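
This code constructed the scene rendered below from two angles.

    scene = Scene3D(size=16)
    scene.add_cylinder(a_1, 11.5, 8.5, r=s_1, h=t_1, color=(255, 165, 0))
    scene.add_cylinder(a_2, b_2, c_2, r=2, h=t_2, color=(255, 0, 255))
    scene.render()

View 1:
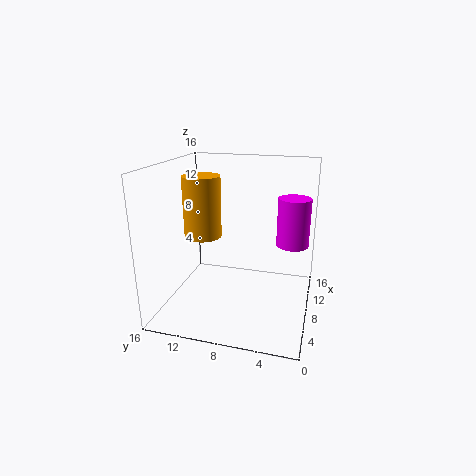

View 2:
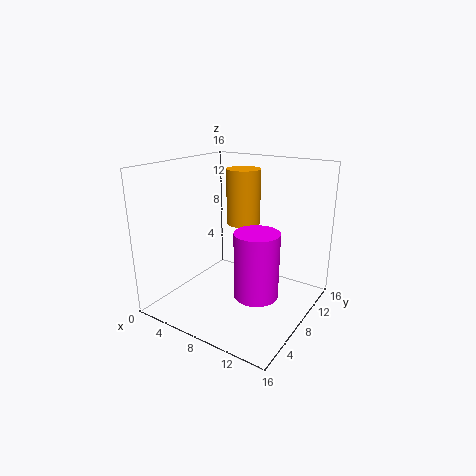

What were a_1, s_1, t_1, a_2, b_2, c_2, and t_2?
a_1 = 6.5
s_1 = 2
t_1 = 6.5
a_2 = 13.5
b_2 = 2.5
c_2 = 5.5
t_2 = 6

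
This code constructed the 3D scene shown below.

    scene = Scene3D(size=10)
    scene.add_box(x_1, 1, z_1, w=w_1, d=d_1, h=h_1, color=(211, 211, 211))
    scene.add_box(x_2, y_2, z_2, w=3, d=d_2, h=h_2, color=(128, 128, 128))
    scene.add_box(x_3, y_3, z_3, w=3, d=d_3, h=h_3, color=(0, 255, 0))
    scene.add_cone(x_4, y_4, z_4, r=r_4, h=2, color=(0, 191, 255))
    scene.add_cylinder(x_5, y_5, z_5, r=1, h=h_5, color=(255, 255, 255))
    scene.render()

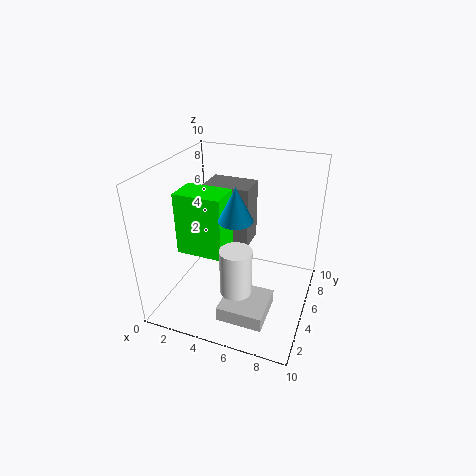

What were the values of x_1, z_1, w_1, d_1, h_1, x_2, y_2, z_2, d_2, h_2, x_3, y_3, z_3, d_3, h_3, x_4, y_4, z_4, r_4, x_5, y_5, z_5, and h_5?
x_1 = 5
z_1 = 1
w_1 = 3
d_1 = 3
h_1 = 1
x_2 = 3
y_2 = 4
z_2 = 5
d_2 = 2
h_2 = 4
x_3 = 2
y_3 = 2
z_3 = 5
d_3 = 2
h_3 = 4
x_4 = 6
y_4 = 2
z_4 = 8
r_4 = 1
x_5 = 6
y_5 = 2
z_5 = 3
h_5 = 3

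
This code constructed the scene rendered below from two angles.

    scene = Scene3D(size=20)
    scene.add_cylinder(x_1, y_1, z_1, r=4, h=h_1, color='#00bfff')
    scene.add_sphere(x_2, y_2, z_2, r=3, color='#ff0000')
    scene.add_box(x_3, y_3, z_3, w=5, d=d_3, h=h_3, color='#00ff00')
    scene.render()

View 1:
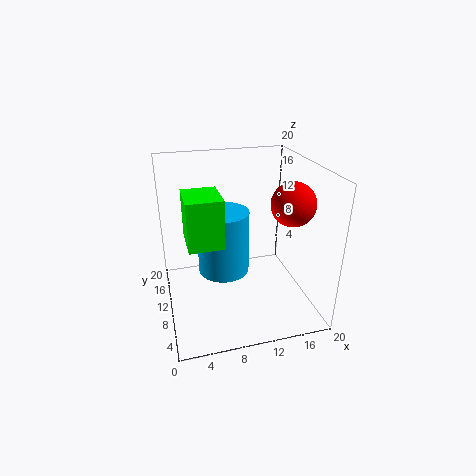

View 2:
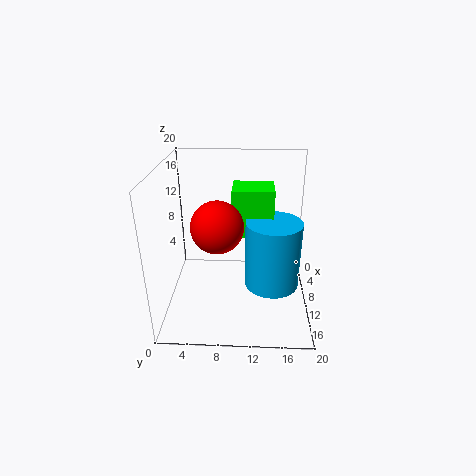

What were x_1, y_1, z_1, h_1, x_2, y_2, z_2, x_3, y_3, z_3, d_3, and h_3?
x_1 = 9; y_1 = 15; z_1 = 2; h_1 = 10; x_2 = 17; y_2 = 8; z_2 = 15; x_3 = 3; y_3 = 9; z_3 = 9; d_3 = 6; h_3 = 7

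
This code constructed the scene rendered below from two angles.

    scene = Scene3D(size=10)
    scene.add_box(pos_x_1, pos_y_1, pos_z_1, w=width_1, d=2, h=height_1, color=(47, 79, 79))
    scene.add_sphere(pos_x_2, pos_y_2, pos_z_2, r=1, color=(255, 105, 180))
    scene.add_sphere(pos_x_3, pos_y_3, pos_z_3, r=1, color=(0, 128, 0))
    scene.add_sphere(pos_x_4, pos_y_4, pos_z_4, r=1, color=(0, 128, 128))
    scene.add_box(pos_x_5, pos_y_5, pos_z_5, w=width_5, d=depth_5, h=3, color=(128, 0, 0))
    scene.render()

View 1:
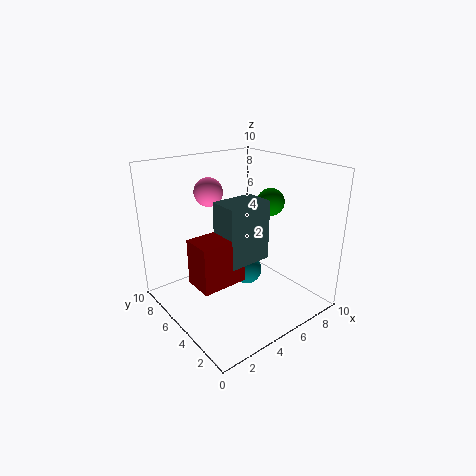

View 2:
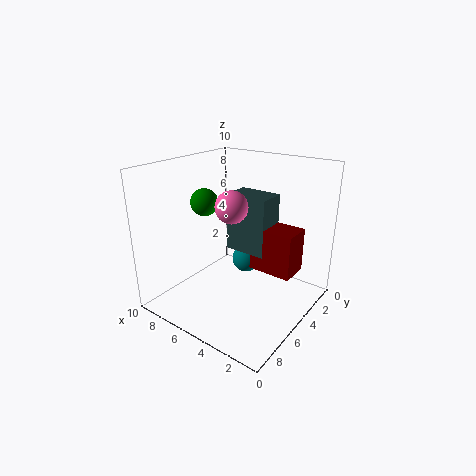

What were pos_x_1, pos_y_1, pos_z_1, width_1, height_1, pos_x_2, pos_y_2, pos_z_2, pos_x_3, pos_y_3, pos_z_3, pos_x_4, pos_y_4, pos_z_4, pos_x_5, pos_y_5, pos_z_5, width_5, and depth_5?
pos_x_1 = 3, pos_y_1 = 3, pos_z_1 = 4, width_1 = 3, height_1 = 4, pos_x_2 = 4, pos_y_2 = 7, pos_z_2 = 8, pos_x_3 = 8, pos_y_3 = 5, pos_z_3 = 7, pos_x_4 = 5, pos_y_4 = 4, pos_z_4 = 3, pos_x_5 = 1, pos_y_5 = 3, pos_z_5 = 3, width_5 = 3, depth_5 = 2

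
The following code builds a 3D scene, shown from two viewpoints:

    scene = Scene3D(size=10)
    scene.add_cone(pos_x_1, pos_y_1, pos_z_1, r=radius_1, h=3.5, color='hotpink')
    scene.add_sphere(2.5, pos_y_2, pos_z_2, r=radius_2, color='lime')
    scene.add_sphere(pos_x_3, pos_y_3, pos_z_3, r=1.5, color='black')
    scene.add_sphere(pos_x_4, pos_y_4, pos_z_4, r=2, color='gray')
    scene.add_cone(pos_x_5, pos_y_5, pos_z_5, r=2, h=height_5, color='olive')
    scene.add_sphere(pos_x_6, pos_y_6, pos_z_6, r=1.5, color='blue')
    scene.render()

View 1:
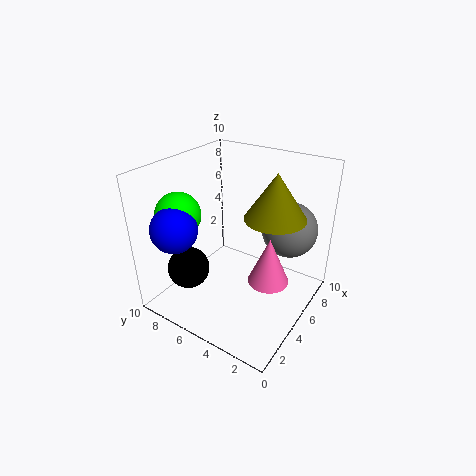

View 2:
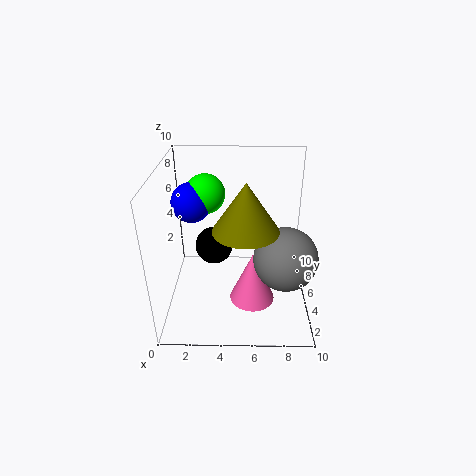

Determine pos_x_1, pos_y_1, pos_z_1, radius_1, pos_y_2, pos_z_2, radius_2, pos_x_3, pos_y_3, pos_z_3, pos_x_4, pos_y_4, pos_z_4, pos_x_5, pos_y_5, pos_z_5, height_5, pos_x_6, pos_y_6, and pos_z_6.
pos_x_1 = 6, pos_y_1 = 3, pos_z_1 = 1.5, radius_1 = 1.5, pos_y_2 = 8, pos_z_2 = 7, radius_2 = 1.5, pos_x_3 = 3, pos_y_3 = 8, pos_z_3 = 2.5, pos_x_4 = 8, pos_y_4 = 2.5, pos_z_4 = 5, pos_x_5 = 5.5, pos_y_5 = 2.5, pos_z_5 = 7, height_5 = 3, pos_x_6 = 1.5, pos_y_6 = 7.5, pos_z_6 = 6.5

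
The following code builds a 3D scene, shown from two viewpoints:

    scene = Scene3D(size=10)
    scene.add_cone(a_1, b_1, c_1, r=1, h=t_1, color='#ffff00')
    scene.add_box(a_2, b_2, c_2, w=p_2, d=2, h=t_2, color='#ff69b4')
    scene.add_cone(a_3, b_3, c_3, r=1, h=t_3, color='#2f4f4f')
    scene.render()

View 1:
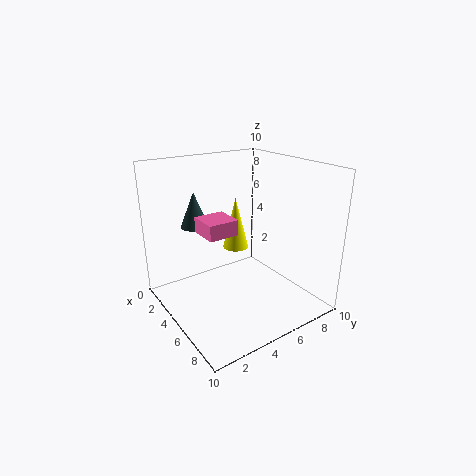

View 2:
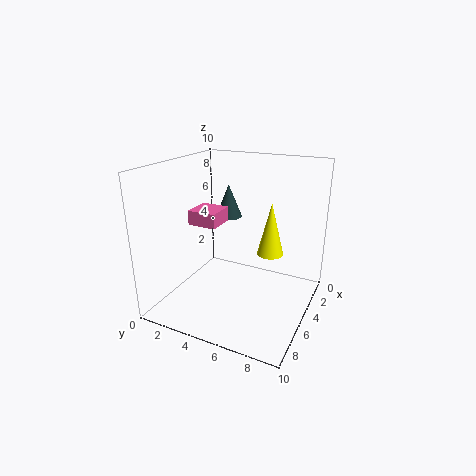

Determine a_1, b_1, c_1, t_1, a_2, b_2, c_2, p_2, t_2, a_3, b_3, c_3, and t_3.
a_1 = 2.5
b_1 = 6.5
c_1 = 3
t_1 = 4
a_2 = 4.5
b_2 = 2
c_2 = 6
p_2 = 2
t_2 = 1
a_3 = 2.5
b_3 = 3
c_3 = 5.5
t_3 = 2.5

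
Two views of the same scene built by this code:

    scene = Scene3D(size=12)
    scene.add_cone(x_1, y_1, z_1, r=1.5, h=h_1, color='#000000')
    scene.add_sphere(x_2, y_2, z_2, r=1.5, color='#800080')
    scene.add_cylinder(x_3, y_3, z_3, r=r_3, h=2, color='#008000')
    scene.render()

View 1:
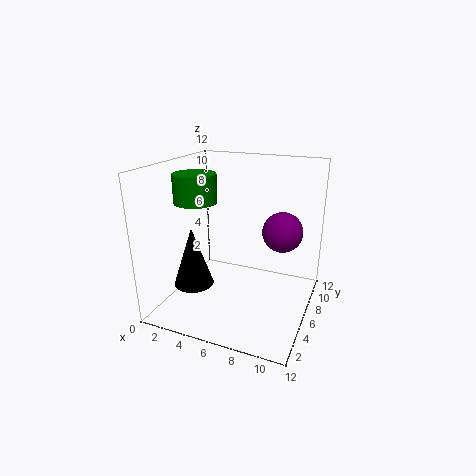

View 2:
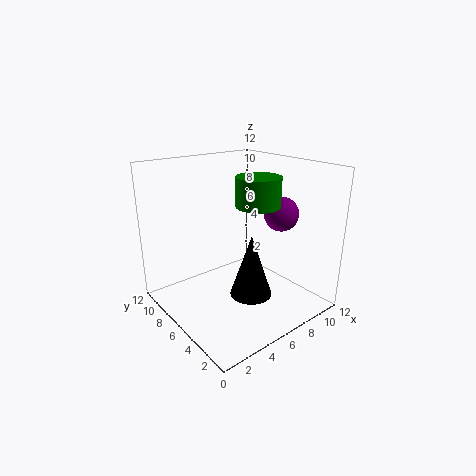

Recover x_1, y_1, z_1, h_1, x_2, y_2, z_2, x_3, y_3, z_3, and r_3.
x_1 = 4; y_1 = 2; z_1 = 3.5; h_1 = 4.5; x_2 = 10; y_2 = 5; z_2 = 7.5; x_3 = 4.5; y_3 = 2; z_3 = 10; r_3 = 1.5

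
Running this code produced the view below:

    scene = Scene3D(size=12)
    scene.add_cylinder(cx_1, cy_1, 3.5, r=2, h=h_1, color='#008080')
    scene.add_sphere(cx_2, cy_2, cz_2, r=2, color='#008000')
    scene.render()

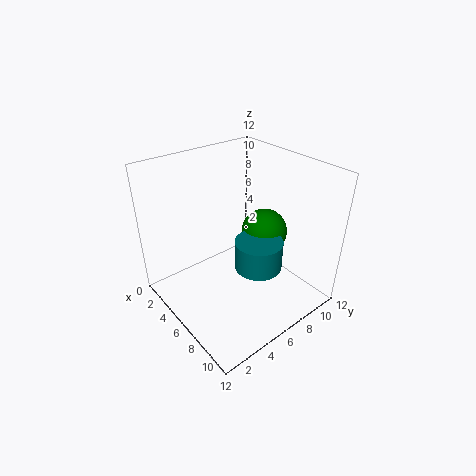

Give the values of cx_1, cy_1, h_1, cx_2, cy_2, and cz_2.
cx_1 = 7.5
cy_1 = 7
h_1 = 2.5
cx_2 = 6
cy_2 = 9
cz_2 = 5.5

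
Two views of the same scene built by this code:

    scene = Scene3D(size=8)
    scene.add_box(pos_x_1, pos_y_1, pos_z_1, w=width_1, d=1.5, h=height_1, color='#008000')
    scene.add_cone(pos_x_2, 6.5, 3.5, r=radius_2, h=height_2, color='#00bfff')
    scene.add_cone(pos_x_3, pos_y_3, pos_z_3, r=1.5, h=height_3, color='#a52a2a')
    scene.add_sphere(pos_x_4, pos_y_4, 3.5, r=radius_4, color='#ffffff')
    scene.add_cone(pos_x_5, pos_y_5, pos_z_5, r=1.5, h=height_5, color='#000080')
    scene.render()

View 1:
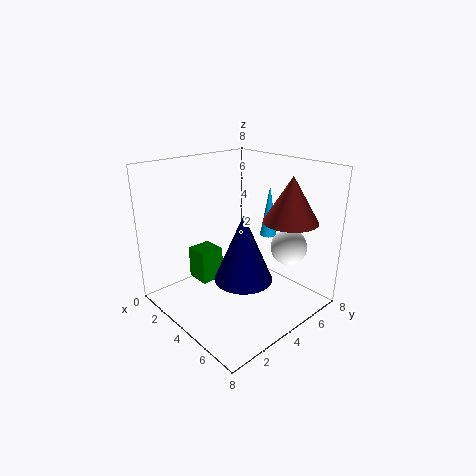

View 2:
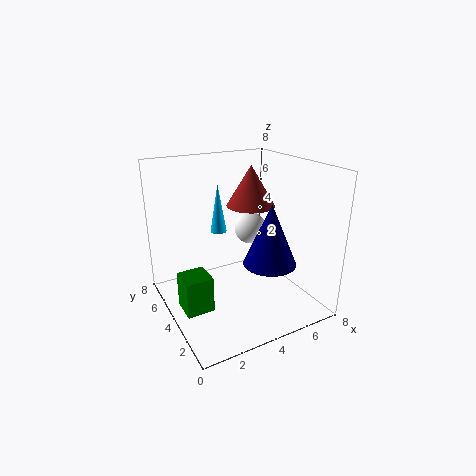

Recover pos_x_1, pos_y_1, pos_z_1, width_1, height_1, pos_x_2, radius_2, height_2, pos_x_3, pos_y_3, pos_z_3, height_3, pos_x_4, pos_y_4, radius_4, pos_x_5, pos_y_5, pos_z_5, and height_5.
pos_x_1 = 0.5, pos_y_1 = 3, pos_z_1 = 0.5, width_1 = 1.5, height_1 = 2, pos_x_2 = 4, radius_2 = 0.5, height_2 = 3, pos_x_3 = 6, pos_y_3 = 6, pos_z_3 = 5, height_3 = 2.5, pos_x_4 = 6, pos_y_4 = 6, radius_4 = 1, pos_x_5 = 5.5, pos_y_5 = 3, pos_z_5 = 2.5, height_5 = 3.5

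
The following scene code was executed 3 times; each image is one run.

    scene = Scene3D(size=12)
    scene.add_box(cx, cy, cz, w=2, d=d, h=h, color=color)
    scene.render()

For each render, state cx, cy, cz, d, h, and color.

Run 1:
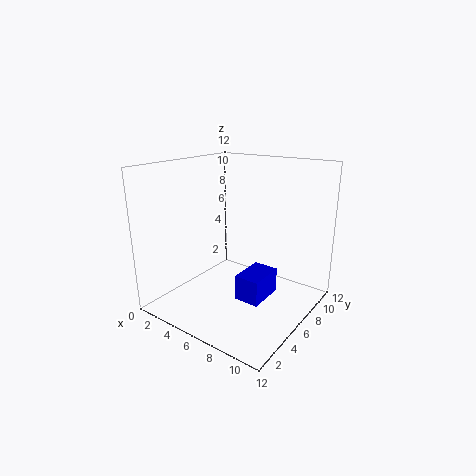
cx = 7.5
cy = 3.5
cz = 2
d = 3
h = 2
color = 'blue'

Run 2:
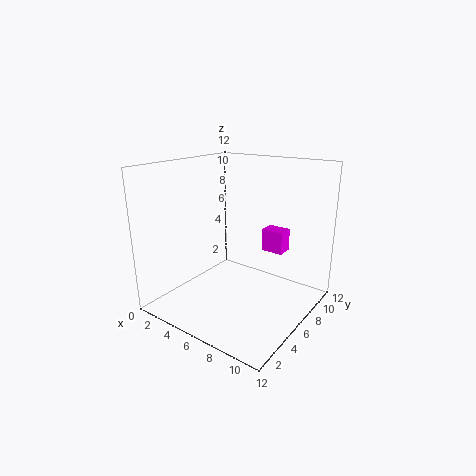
cx = 6.5
cy = 9
cz = 4
d = 1.5
h = 2
color = 'magenta'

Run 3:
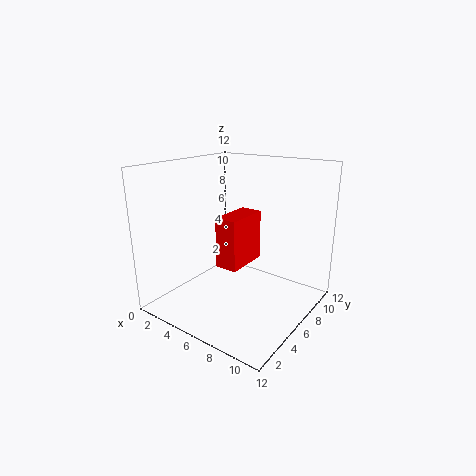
cx = 4
cy = 5.5
cz = 3
d = 4
h = 4.5
color = 'red'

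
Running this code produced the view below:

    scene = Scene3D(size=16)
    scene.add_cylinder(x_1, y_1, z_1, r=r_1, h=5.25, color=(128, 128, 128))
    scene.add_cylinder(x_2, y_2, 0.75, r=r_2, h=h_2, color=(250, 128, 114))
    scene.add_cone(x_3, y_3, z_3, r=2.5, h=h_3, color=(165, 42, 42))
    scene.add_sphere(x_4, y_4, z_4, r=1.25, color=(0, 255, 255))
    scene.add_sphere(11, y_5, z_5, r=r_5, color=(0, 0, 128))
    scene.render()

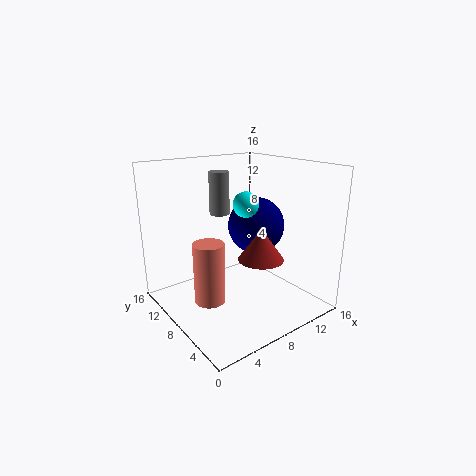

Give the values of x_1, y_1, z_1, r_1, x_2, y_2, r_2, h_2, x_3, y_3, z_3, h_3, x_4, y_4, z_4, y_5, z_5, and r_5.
x_1 = 9.25; y_1 = 13.5; z_1 = 9.25; r_1 = 1.25; x_2 = 4.75; y_2 = 9; r_2 = 1.75; h_2 = 7; x_3 = 9.25; y_3 = 5.5; z_3 = 6; h_3 = 3.5; x_4 = 6.5; y_4 = 4.75; z_4 = 12.75; y_5 = 8.5; z_5 = 8.75; r_5 = 3.25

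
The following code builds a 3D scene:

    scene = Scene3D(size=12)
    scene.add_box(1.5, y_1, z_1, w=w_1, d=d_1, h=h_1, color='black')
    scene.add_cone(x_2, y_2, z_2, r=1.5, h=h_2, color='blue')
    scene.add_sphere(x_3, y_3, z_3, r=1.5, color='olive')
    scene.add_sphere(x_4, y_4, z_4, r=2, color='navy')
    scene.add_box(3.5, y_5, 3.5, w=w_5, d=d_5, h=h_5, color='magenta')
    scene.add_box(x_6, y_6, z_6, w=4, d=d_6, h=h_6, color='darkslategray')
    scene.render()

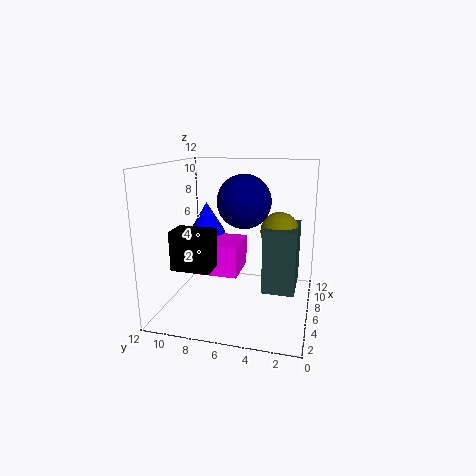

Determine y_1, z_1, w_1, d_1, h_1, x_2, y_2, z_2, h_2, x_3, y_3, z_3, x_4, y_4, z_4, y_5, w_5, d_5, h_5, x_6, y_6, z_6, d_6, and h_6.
y_1 = 7; z_1 = 4.5; w_1 = 2; d_1 = 3; h_1 = 3; x_2 = 5.5; y_2 = 8.5; z_2 = 6.5; h_2 = 2.5; x_3 = 5.5; y_3 = 2.5; z_3 = 7; x_4 = 4; y_4 = 5; z_4 = 9.5; y_5 = 5.5; w_5 = 3.5; d_5 = 3; h_5 = 2.5; x_6 = 3.5; y_6 = 1; z_6 = 2.5; d_6 = 2.5; h_6 = 5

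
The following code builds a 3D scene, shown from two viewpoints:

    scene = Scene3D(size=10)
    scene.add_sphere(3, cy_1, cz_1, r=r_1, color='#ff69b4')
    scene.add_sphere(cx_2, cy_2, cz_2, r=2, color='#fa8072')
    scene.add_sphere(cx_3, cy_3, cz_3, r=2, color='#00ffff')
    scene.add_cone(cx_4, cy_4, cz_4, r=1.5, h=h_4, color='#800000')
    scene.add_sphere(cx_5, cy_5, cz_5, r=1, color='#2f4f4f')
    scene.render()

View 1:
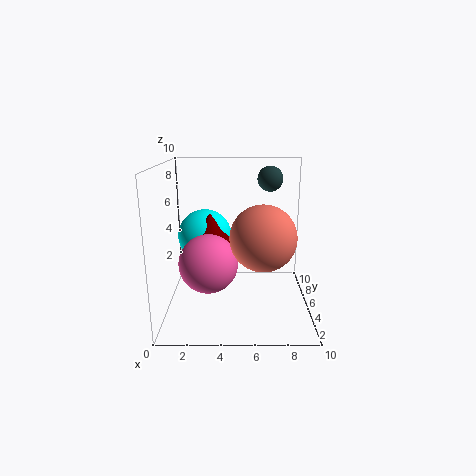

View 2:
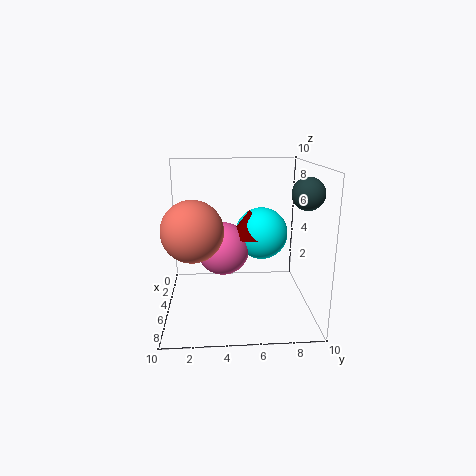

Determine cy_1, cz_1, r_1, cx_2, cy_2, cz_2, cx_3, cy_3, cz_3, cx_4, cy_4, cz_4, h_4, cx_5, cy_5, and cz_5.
cy_1 = 4; cz_1 = 3.5; r_1 = 2; cx_2 = 6.5; cy_2 = 2; cz_2 = 6; cx_3 = 2.5; cy_3 = 7; cz_3 = 4.5; cx_4 = 3; cy_4 = 6; cz_4 = 4.5; h_4 = 2; cx_5 = 7.5; cy_5 = 9; cz_5 = 8.5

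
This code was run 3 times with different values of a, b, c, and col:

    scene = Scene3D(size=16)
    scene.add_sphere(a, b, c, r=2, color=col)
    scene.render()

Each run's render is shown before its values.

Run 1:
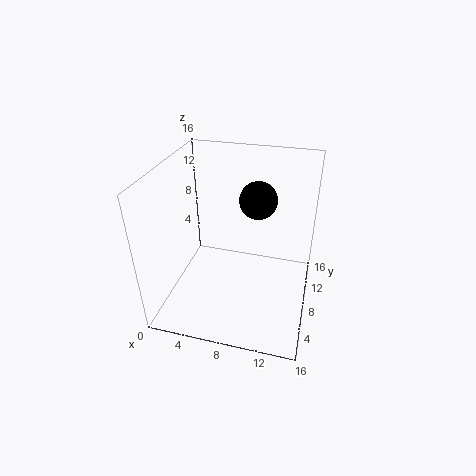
a = 10
b = 8.75
c = 12.5
col = 'black'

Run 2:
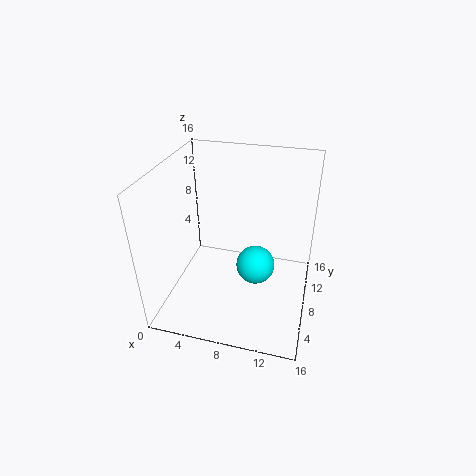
a = 10.5
b = 5.75
c = 6.5
col = 'cyan'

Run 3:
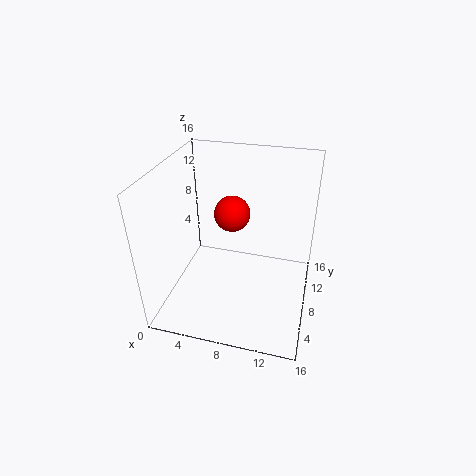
a = 7
b = 9.25
c = 10.25
col = 'red'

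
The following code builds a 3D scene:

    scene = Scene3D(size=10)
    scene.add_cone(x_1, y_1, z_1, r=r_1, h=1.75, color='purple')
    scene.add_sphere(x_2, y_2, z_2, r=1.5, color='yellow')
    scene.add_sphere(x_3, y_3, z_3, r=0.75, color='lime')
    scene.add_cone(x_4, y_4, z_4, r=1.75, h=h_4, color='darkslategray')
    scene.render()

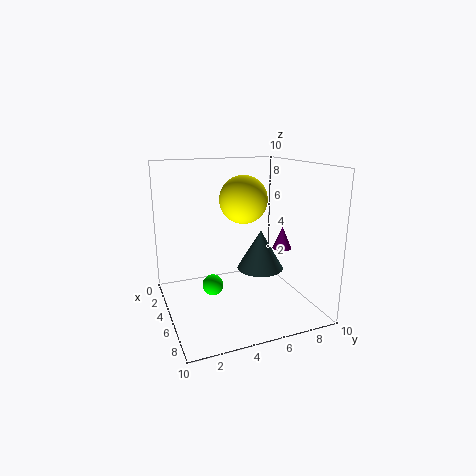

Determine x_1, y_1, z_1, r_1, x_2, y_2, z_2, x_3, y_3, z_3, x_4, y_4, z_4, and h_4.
x_1 = 3.75; y_1 = 9.25; z_1 = 3.25; r_1 = 0.75; x_2 = 6.5; y_2 = 4.75; z_2 = 8; x_3 = 4.5; y_3 = 3.25; z_3 = 1.5; x_4 = 4; y_4 = 7.25; z_4 = 2; h_4 = 3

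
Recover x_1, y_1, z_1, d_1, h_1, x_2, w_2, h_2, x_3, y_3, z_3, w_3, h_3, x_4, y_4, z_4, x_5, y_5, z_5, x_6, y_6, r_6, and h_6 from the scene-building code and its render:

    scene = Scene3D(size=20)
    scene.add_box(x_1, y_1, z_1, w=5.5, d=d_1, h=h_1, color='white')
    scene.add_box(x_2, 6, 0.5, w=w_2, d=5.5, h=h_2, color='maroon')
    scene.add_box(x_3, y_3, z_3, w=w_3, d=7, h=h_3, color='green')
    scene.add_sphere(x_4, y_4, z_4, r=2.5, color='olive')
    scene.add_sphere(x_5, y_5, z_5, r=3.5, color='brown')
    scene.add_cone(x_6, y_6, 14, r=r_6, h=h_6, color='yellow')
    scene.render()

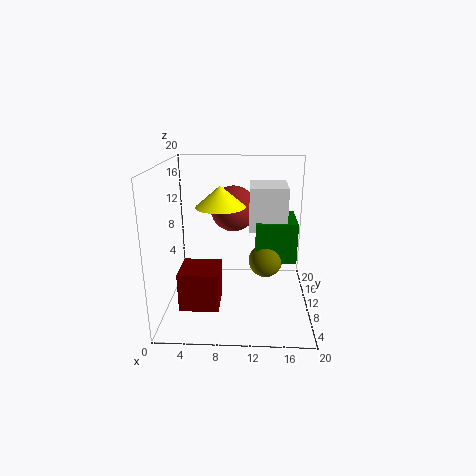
x_1 = 11.5, y_1 = 12, z_1 = 10, d_1 = 6.5, h_1 = 6.5, x_2 = 2, w_2 = 5.5, h_2 = 5.5, x_3 = 12.5, y_3 = 11.5, z_3 = 5.5, w_3 = 6, h_3 = 6, x_4 = 14, y_4 = 12.5, z_4 = 5.5, x_5 = 9, y_5 = 16, z_5 = 12.5, x_6 = 7.5, y_6 = 11.5, r_6 = 3.5, h_6 = 3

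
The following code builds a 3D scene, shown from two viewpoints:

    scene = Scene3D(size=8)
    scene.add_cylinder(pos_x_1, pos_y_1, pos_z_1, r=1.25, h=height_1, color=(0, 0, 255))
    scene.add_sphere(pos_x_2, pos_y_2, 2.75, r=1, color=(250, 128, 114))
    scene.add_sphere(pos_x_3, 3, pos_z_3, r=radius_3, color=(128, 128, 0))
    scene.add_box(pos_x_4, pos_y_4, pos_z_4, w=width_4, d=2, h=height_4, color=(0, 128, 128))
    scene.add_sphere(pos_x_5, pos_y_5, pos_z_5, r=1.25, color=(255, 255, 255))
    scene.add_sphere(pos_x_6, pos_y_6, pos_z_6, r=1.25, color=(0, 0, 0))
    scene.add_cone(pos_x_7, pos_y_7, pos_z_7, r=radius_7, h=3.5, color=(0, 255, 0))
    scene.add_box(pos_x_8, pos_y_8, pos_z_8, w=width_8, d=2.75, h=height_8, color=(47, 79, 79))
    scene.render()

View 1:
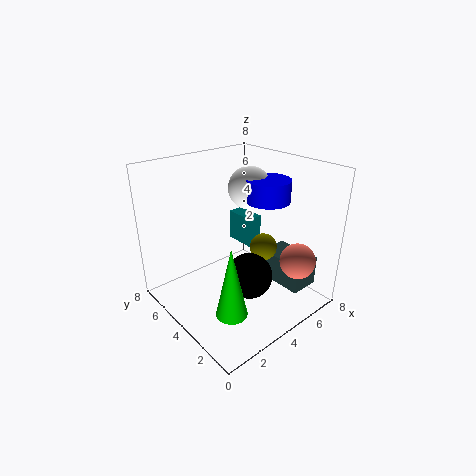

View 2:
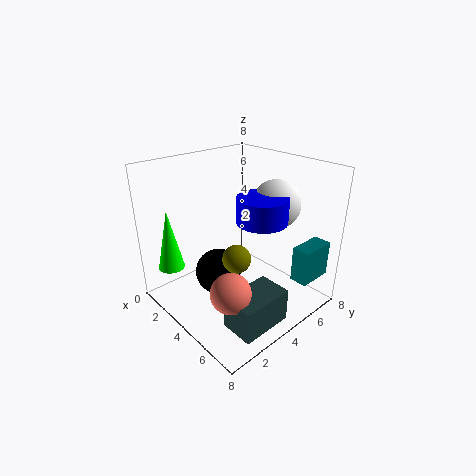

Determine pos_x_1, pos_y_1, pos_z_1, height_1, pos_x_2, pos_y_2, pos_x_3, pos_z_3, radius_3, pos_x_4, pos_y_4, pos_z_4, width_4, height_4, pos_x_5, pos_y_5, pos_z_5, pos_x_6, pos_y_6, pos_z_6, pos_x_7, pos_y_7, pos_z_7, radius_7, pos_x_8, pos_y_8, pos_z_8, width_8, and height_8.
pos_x_1 = 6
pos_y_1 = 3.75
pos_z_1 = 5.75
height_1 = 1.25
pos_x_2 = 6.25
pos_y_2 = 1.5
pos_x_3 = 5
pos_z_3 = 3.5
radius_3 = 0.75
pos_x_4 = 6.5
pos_y_4 = 5.75
pos_z_4 = 1.75
width_4 = 1
height_4 = 2
pos_x_5 = 5.75
pos_y_5 = 5
pos_z_5 = 6.25
pos_x_6 = 3.75
pos_y_6 = 2.75
pos_z_6 = 2.25
pos_x_7 = 1.25
pos_y_7 = 1.25
pos_z_7 = 2
radius_7 = 0.75
pos_x_8 = 6
pos_y_8 = 1.25
pos_z_8 = 0.75
width_8 = 1.75
height_8 = 1.75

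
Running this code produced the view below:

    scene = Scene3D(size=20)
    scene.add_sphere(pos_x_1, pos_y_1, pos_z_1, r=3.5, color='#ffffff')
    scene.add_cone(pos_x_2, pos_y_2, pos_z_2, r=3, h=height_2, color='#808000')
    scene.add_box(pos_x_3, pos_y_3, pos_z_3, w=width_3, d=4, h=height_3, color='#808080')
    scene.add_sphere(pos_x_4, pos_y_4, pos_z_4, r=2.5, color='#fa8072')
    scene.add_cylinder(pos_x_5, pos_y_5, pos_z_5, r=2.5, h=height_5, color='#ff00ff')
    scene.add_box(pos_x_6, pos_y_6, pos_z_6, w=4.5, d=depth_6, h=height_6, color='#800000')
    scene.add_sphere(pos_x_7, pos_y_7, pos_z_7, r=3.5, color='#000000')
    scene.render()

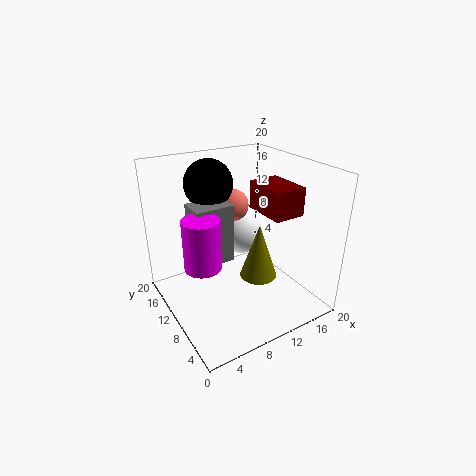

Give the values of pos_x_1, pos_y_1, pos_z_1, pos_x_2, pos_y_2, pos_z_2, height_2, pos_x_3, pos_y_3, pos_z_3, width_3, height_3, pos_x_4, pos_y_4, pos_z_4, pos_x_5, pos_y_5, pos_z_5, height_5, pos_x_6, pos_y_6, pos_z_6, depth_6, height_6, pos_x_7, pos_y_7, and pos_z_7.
pos_x_1 = 14.5
pos_y_1 = 16.5
pos_z_1 = 7
pos_x_2 = 15.5
pos_y_2 = 12.5
pos_z_2 = 0.5
height_2 = 9
pos_x_3 = 4.5
pos_y_3 = 11
pos_z_3 = 6
width_3 = 5.5
height_3 = 8.5
pos_x_4 = 13
pos_y_4 = 16.5
pos_z_4 = 12
pos_x_5 = 4.5
pos_y_5 = 10
pos_z_5 = 7
height_5 = 7
pos_x_6 = 13.5
pos_y_6 = 6
pos_z_6 = 13
depth_6 = 6.5
height_6 = 4
pos_x_7 = 8.5
pos_y_7 = 15.5
pos_z_7 = 16.5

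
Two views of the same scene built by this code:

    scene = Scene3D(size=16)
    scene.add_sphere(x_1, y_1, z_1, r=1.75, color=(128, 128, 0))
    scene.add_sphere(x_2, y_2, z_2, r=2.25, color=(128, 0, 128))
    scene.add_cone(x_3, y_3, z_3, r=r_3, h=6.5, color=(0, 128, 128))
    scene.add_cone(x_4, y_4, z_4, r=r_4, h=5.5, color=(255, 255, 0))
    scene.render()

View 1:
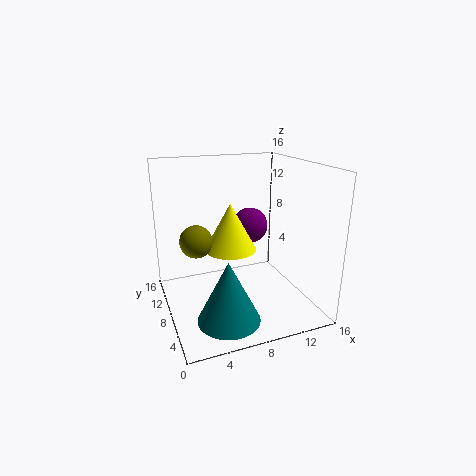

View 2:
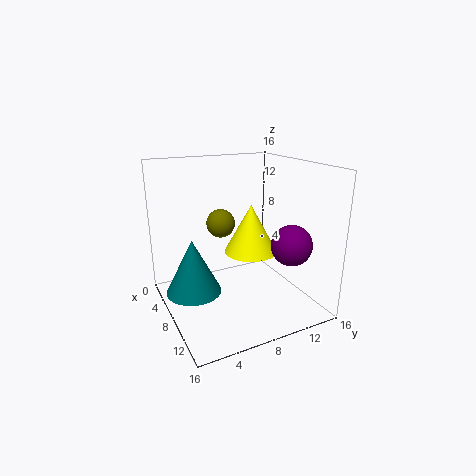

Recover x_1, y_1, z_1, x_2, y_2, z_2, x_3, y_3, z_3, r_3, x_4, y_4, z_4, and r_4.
x_1 = 3.25
y_1 = 8
z_1 = 8.25
x_2 = 11.5
y_2 = 12.75
z_2 = 7.5
x_3 = 5.25
y_3 = 3.5
z_3 = 1
r_3 = 3.25
x_4 = 7.75
y_4 = 9.75
z_4 = 6
r_4 = 3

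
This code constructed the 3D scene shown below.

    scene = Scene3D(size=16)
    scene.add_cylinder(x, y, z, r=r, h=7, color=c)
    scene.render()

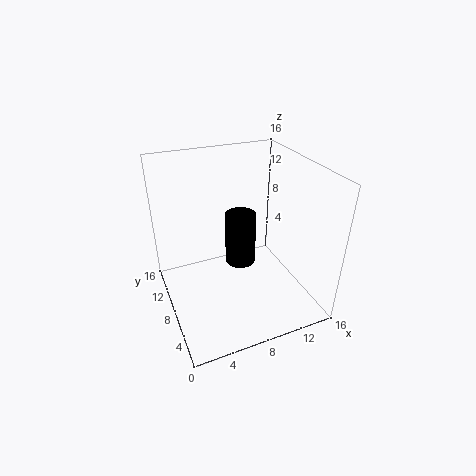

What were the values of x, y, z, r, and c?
x = 10.5
y = 13
z = 1
r = 2
c = 'black'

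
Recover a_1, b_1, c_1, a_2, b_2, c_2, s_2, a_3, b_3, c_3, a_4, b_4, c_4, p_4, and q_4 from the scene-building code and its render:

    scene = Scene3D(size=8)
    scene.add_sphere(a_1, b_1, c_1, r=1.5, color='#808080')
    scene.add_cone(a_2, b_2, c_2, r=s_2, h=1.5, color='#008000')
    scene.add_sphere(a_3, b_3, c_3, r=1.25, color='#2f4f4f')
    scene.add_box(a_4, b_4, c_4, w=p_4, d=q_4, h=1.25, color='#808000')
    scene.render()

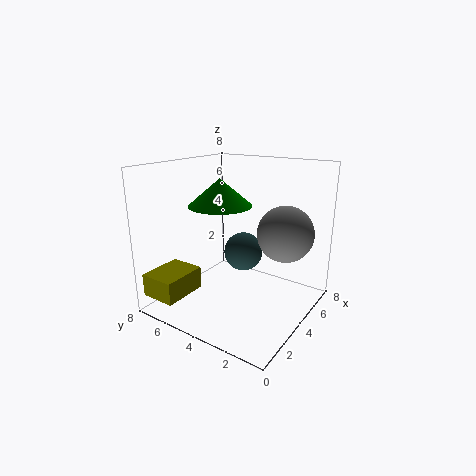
a_1 = 4.75; b_1 = 1.5; c_1 = 4.5; a_2 = 3.75; b_2 = 5; c_2 = 5.75; s_2 = 1.75; a_3 = 6.5; b_3 = 5.25; c_3 = 2; a_4 = 0.25; b_4 = 5.75; c_4 = 1; p_4 = 2.5; q_4 = 2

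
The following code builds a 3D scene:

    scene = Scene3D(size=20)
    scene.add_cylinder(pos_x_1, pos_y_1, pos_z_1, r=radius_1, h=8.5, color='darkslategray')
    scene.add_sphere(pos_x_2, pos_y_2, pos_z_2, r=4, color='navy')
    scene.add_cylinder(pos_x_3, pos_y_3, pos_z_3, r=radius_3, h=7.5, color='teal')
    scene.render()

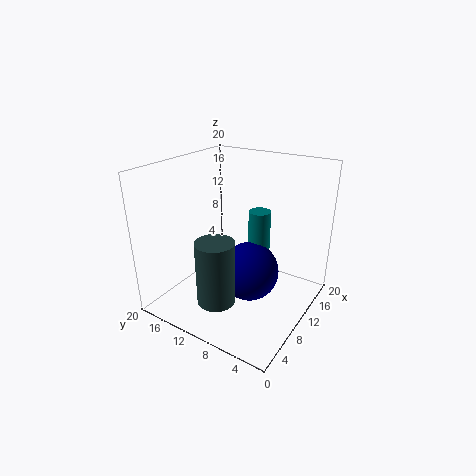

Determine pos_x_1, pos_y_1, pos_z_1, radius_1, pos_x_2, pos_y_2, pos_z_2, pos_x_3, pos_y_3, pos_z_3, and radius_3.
pos_x_1 = 4
pos_y_1 = 9.5
pos_z_1 = 3.5
radius_1 = 2.5
pos_x_2 = 9
pos_y_2 = 7.5
pos_z_2 = 6
pos_x_3 = 11.5
pos_y_3 = 7.5
pos_z_3 = 6.5
radius_3 = 1.5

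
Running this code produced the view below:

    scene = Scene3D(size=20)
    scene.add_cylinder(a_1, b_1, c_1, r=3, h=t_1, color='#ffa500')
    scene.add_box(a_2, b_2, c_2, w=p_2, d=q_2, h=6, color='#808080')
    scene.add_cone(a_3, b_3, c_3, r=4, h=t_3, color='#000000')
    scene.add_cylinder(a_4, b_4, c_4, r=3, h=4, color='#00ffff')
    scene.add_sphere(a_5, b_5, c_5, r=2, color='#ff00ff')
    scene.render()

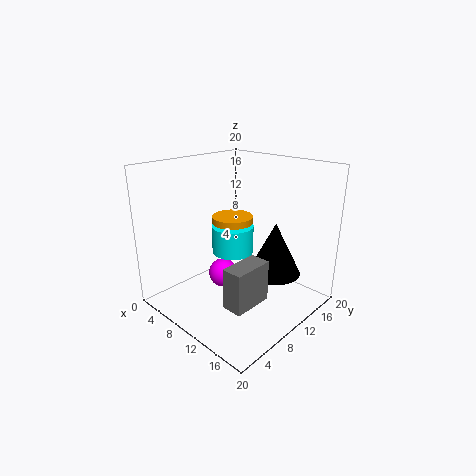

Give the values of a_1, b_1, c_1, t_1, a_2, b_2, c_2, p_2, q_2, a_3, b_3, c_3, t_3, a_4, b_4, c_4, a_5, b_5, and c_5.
a_1 = 7; b_1 = 12; c_1 = 7; t_1 = 5; a_2 = 11; b_2 = 6; c_2 = 1; p_2 = 3; q_2 = 6; a_3 = 12; b_3 = 16; c_3 = 3; t_3 = 8; a_4 = 8; b_4 = 11; c_4 = 7; a_5 = 9; b_5 = 8; c_5 = 5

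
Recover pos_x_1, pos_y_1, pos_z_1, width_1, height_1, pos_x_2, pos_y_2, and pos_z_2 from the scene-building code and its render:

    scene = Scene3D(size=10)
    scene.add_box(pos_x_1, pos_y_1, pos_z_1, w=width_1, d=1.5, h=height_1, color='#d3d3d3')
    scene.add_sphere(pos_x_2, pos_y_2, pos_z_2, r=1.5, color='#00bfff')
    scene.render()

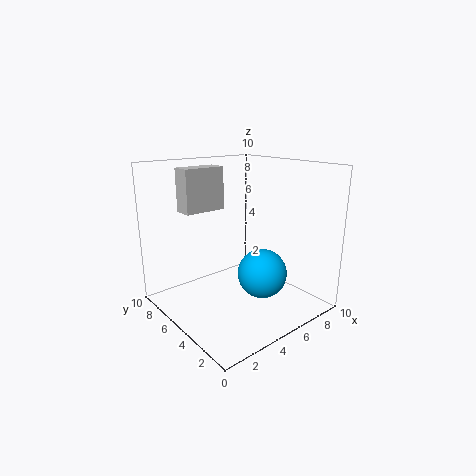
pos_x_1 = 3, pos_y_1 = 8.25, pos_z_1 = 6.25, width_1 = 3.25, height_1 = 3.25, pos_x_2 = 4.25, pos_y_2 = 1.75, pos_z_2 = 3.75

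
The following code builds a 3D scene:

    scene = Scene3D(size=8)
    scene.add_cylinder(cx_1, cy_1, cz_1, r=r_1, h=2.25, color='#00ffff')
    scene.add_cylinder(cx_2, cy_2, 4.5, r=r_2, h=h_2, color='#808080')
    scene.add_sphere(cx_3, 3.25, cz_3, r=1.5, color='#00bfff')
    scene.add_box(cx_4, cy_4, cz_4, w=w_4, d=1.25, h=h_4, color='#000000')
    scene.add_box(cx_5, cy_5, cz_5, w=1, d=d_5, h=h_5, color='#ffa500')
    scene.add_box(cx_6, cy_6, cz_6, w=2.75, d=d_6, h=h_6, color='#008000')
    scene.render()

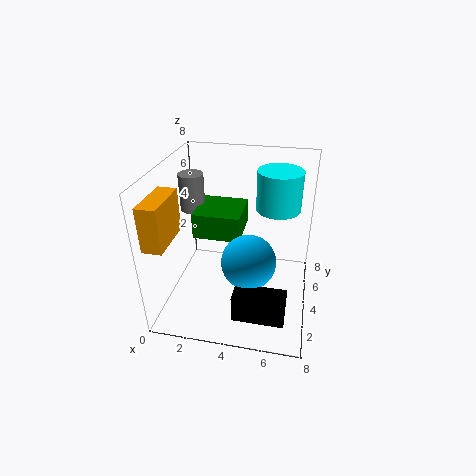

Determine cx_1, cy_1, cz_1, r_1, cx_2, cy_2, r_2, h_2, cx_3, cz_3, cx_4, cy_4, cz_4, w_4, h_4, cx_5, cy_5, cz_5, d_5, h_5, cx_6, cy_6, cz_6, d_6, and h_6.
cx_1 = 6
cy_1 = 5.5
cz_1 = 5.25
r_1 = 1.25
cx_2 = 0.75
cy_2 = 6
r_2 = 0.75
h_2 = 2.25
cx_3 = 4.75
cz_3 = 3
cx_4 = 4.25
cy_4 = 1
cz_4 = 0.75
w_4 = 2.75
h_4 = 1.5
cx_5 = 0.25
cy_5 = 0.25
cz_5 = 5
d_5 = 2.5
h_5 = 2.25
cx_6 = 1.25
cy_6 = 4.25
cz_6 = 3.5
d_6 = 2.75
h_6 = 1.5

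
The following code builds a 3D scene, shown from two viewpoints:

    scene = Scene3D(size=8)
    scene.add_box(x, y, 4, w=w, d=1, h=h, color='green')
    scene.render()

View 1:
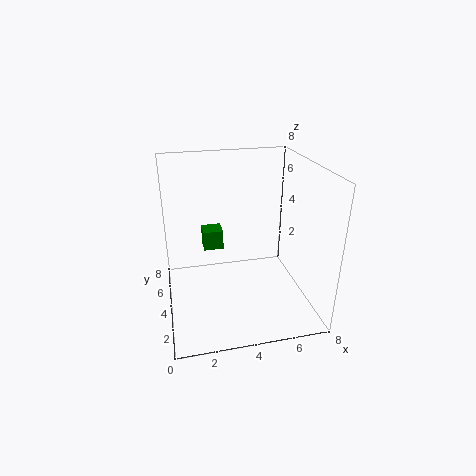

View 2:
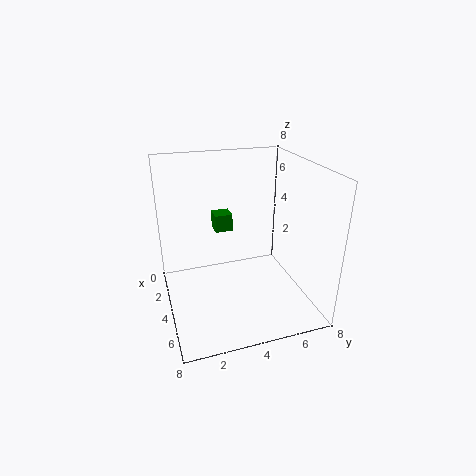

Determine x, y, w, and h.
x = 2, y = 3, w = 1, h = 1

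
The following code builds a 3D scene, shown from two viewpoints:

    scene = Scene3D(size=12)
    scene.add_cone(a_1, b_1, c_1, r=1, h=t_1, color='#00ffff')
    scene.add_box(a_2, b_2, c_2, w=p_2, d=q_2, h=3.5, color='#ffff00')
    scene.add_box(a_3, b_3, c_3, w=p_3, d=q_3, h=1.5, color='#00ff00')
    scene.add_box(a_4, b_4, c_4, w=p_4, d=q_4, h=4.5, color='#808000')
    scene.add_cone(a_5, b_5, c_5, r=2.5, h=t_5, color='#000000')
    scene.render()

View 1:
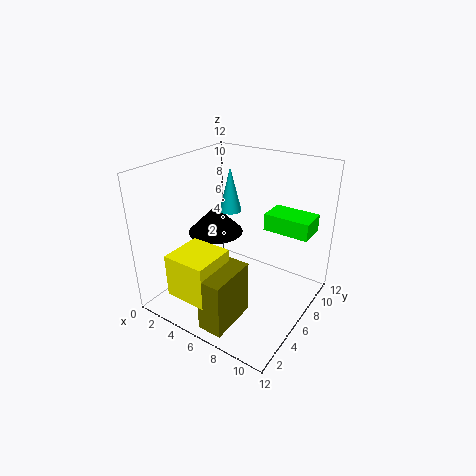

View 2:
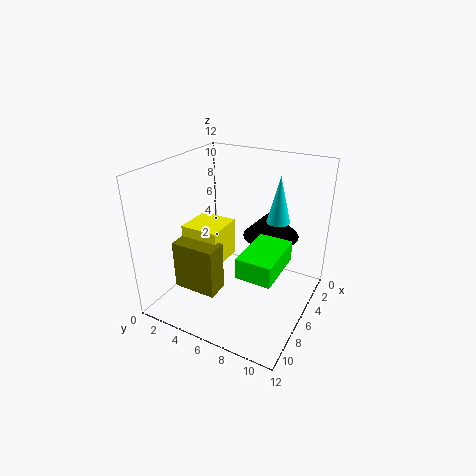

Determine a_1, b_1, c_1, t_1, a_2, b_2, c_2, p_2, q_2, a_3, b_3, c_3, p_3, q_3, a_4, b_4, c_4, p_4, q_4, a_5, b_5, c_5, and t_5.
a_1 = 3.5
b_1 = 8.5
c_1 = 7
t_1 = 4
a_2 = 3
b_2 = 0.5
c_2 = 2.5
p_2 = 3.5
q_2 = 3.5
a_3 = 7
b_3 = 8.5
c_3 = 6
p_3 = 4
q_3 = 2.5
a_4 = 6
b_4 = 0.5
c_4 = 0.5
p_4 = 2
q_4 = 4
a_5 = 2.5
b_5 = 7.5
c_5 = 5
t_5 = 2.5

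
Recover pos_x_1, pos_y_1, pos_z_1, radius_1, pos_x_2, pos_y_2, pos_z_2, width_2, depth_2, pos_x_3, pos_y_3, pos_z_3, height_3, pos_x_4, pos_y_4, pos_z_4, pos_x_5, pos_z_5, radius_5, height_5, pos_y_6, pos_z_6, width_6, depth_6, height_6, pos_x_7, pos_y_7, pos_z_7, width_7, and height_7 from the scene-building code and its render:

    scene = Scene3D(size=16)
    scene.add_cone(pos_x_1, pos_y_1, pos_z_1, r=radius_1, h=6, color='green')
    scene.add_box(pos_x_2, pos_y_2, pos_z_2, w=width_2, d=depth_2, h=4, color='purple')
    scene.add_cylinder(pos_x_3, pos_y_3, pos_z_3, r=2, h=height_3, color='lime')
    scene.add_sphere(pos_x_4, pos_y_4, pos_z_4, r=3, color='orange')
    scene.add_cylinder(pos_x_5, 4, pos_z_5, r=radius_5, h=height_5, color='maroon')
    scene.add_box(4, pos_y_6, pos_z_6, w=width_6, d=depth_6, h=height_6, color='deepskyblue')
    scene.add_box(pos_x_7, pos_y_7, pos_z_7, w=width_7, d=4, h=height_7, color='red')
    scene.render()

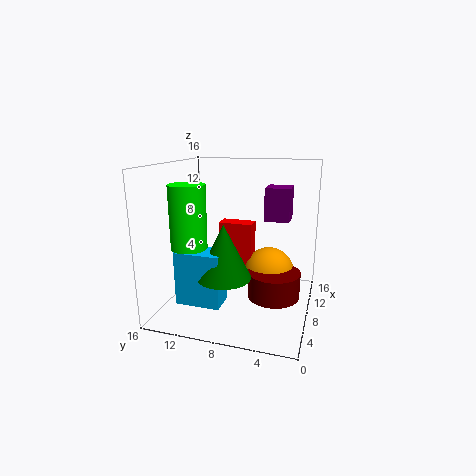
pos_x_1 = 6, pos_y_1 = 9, pos_z_1 = 4, radius_1 = 3, pos_x_2 = 12, pos_y_2 = 3, pos_z_2 = 9, width_2 = 3, depth_2 = 3, pos_x_3 = 6, pos_y_3 = 13, pos_z_3 = 7, height_3 = 7, pos_x_4 = 11, pos_y_4 = 5, pos_z_4 = 3, pos_x_5 = 9, pos_z_5 = 1, radius_5 = 3, height_5 = 3, pos_y_6 = 9, pos_z_6 = 1, width_6 = 3, depth_6 = 5, height_6 = 6, pos_x_7 = 10, pos_y_7 = 7, pos_z_7 = 2, width_7 = 2, height_7 = 7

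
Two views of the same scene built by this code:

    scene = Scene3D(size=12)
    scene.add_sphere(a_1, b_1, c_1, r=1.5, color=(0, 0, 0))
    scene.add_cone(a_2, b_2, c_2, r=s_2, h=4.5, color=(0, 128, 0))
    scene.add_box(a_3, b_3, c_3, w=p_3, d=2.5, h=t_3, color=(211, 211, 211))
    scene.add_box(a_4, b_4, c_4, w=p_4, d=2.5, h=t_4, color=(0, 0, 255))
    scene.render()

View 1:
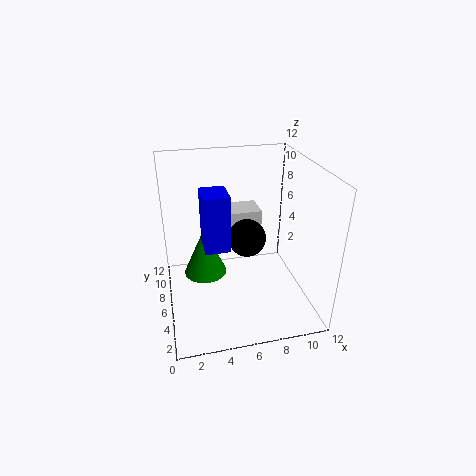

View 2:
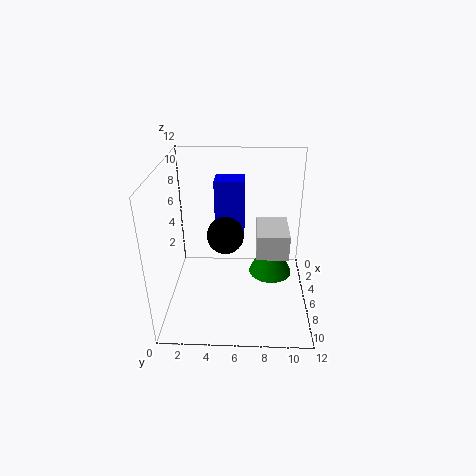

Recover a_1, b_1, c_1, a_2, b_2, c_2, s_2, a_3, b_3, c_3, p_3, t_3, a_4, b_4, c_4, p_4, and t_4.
a_1 = 6.5; b_1 = 5; c_1 = 6.5; a_2 = 3.5; b_2 = 9; c_2 = 1; s_2 = 2; a_3 = 5; b_3 = 7.5; c_3 = 5.5; p_3 = 3.5; t_3 = 2; a_4 = 3; b_4 = 4; c_4 = 6; p_4 = 2; t_4 = 4.5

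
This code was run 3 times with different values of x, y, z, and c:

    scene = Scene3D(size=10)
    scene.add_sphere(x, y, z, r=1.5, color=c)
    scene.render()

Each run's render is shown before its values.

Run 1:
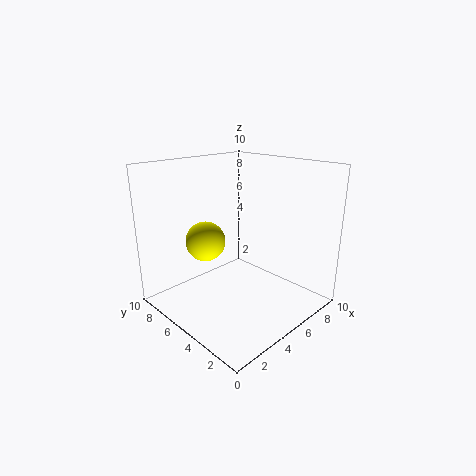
x = 4.5
y = 8
z = 4
c = 'yellow'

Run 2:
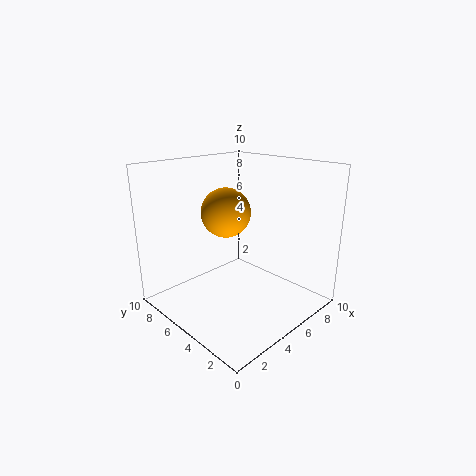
x = 3
y = 4
z = 7.5
c = 'orange'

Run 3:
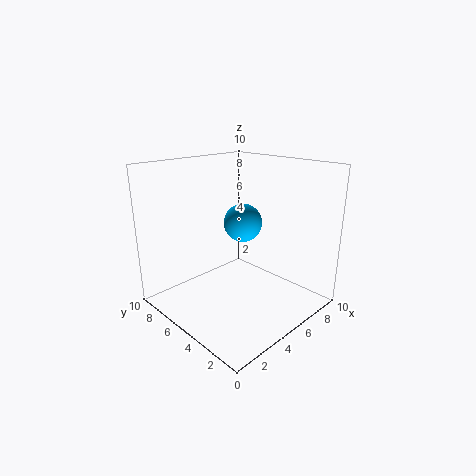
x = 7.5
y = 7
z = 5
c = 'deepskyblue'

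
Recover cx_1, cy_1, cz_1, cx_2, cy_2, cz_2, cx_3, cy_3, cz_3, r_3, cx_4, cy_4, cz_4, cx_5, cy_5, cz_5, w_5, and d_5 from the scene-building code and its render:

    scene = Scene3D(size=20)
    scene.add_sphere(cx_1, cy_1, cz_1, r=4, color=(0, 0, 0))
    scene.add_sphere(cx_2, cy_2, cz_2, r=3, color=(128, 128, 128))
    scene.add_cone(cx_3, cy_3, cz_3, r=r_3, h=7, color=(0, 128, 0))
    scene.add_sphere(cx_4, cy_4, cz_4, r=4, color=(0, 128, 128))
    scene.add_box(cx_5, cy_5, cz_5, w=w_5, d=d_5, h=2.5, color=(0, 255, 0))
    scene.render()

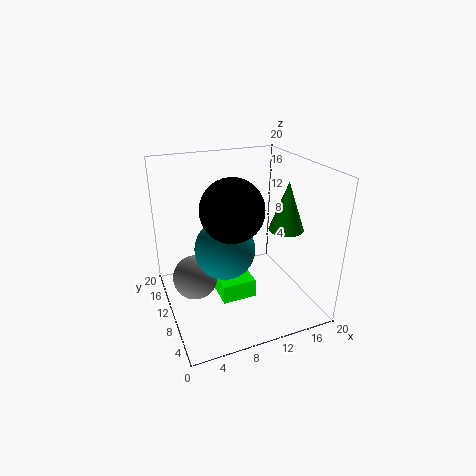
cx_1 = 8; cy_1 = 7; cz_1 = 15.5; cx_2 = 3.5; cy_2 = 9.5; cz_2 = 5.5; cx_3 = 17; cy_3 = 9; cz_3 = 10.5; r_3 = 2.5; cx_4 = 7.5; cy_4 = 8.5; cz_4 = 9.5; cx_5 = 6; cy_5 = 5; cz_5 = 3.5; w_5 = 4.5; d_5 = 6.5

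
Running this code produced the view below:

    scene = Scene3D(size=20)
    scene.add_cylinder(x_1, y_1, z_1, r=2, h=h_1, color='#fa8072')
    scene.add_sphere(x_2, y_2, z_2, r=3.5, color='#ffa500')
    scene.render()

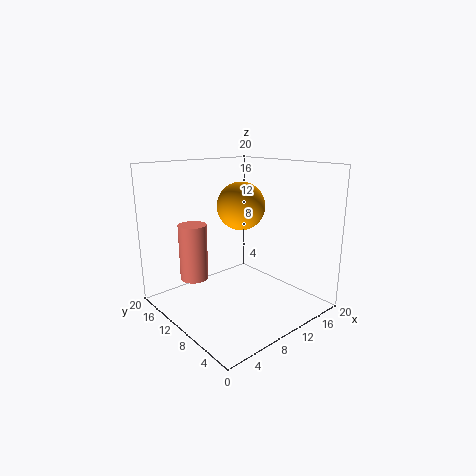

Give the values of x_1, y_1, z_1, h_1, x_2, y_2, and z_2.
x_1 = 5.5, y_1 = 14.5, z_1 = 3.75, h_1 = 8, x_2 = 12.5, y_2 = 12.25, z_2 = 13.75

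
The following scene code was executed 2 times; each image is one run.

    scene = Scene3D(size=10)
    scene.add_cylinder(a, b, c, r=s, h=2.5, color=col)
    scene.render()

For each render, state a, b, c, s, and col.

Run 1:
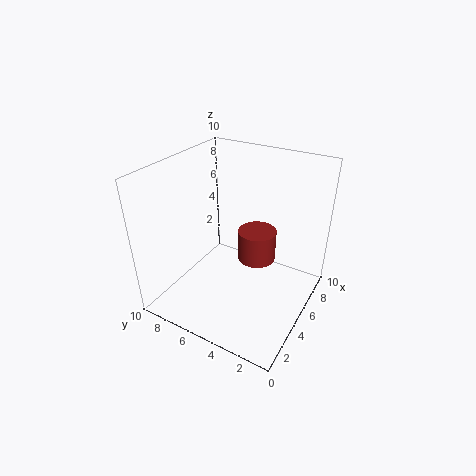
a = 8
b = 5
c = 1.5
s = 1.5
col = 'brown'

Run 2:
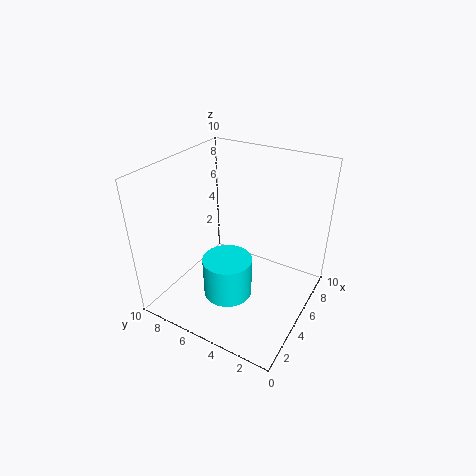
a = 2
b = 4
c = 3
s = 1.5
col = 'cyan'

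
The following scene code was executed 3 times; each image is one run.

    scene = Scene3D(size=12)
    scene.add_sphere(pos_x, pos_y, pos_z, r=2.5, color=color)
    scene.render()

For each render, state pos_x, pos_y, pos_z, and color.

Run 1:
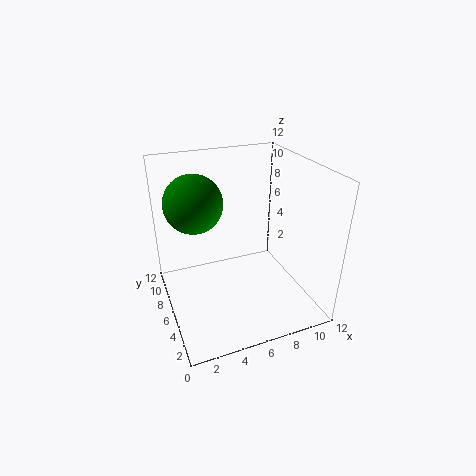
pos_x = 3, pos_y = 8.5, pos_z = 8.5, color = 'green'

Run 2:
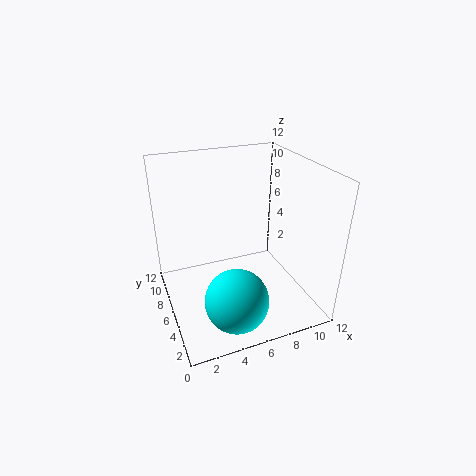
pos_x = 4.5, pos_y = 2.5, pos_z = 2.5, color = 'cyan'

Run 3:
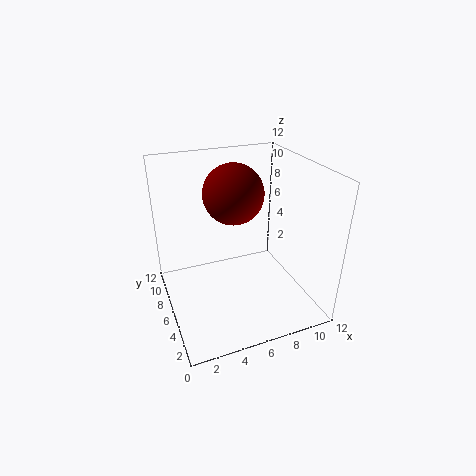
pos_x = 6, pos_y = 7, pos_z = 9.5, color = 'maroon'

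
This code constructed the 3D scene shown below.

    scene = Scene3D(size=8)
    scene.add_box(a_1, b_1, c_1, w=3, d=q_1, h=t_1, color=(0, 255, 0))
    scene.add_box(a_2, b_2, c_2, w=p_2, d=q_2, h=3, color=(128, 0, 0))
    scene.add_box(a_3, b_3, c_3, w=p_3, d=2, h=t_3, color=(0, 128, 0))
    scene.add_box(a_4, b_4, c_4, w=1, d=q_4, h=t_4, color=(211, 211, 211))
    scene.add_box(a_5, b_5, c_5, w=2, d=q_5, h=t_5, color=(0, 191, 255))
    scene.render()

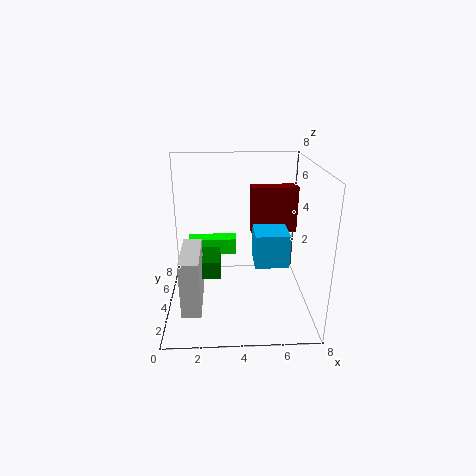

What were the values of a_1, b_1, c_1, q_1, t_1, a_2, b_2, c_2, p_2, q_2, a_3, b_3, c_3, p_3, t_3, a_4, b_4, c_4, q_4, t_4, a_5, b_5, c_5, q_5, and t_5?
a_1 = 1; b_1 = 6; c_1 = 2; q_1 = 1; t_1 = 1; a_2 = 5; b_2 = 7; c_2 = 3; p_2 = 3; q_2 = 1; a_3 = 1; b_3 = 3; c_3 = 2; p_3 = 2; t_3 = 1; a_4 = 1; b_4 = 1; c_4 = 1; q_4 = 3; t_4 = 3; a_5 = 5; b_5 = 4; c_5 = 2; q_5 = 2; t_5 = 2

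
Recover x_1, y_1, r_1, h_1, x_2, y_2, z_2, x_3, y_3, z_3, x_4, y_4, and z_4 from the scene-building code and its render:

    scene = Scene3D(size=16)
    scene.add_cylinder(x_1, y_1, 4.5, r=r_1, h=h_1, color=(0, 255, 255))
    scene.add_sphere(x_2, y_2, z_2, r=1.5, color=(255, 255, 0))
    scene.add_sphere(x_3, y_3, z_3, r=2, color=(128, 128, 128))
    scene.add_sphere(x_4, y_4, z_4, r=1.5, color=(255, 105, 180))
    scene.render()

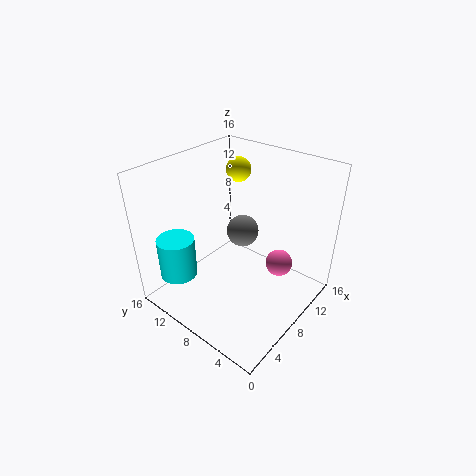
x_1 = 2.5
y_1 = 12
r_1 = 2
h_1 = 4.5
x_2 = 13
y_2 = 12
z_2 = 13.5
x_3 = 12
y_3 = 10.5
z_3 = 6
x_4 = 10.5
y_4 = 4
z_4 = 5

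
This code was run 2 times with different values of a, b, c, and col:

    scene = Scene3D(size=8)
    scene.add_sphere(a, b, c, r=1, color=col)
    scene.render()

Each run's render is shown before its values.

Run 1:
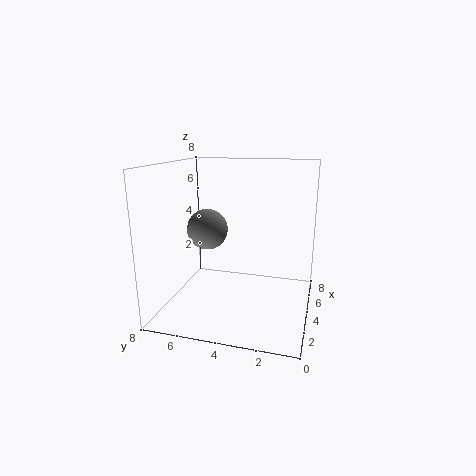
a = 2; b = 5; c = 5; col = 'gray'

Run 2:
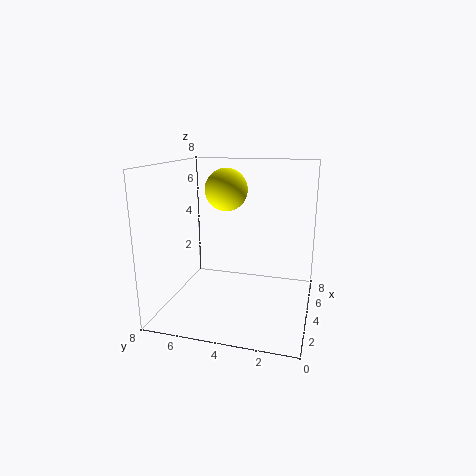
a = 2; b = 4; c = 7; col = 'yellow'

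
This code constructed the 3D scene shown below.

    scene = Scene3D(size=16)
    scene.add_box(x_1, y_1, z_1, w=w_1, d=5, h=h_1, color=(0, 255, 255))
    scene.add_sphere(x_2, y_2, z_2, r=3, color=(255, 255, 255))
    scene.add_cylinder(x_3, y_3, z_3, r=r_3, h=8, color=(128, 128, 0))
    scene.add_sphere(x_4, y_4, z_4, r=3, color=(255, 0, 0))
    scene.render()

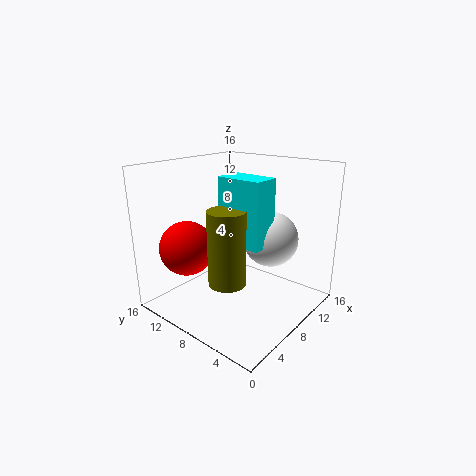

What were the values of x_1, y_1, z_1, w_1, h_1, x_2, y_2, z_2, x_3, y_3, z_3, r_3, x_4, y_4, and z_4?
x_1 = 6, y_1 = 4, z_1 = 8, w_1 = 3, h_1 = 7, x_2 = 10, y_2 = 5, z_2 = 8, x_3 = 5, y_3 = 7, z_3 = 4, r_3 = 2, x_4 = 4, y_4 = 12, z_4 = 7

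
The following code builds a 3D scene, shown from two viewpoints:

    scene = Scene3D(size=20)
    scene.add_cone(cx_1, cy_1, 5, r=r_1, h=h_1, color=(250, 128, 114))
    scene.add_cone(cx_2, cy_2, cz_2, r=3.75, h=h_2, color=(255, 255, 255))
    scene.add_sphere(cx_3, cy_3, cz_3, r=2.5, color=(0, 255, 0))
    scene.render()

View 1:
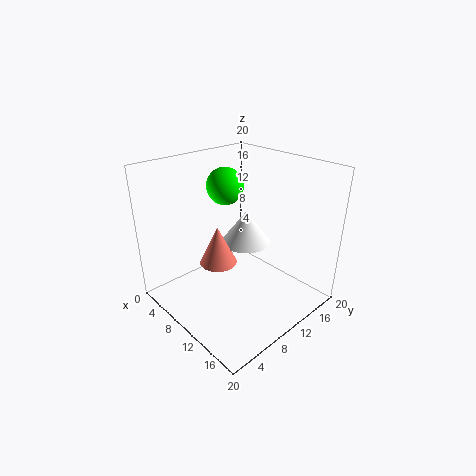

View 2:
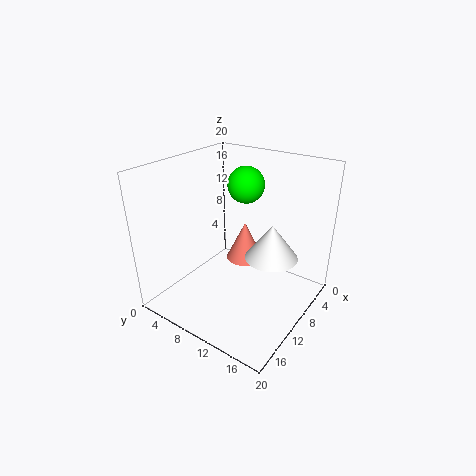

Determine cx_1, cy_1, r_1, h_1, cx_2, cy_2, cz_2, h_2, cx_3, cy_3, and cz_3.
cx_1 = 6.75; cy_1 = 9; r_1 = 2.75; h_1 = 5.75; cx_2 = 7.5; cy_2 = 14; cz_2 = 7; h_2 = 5; cx_3 = 7.75; cy_3 = 9.75; cz_3 = 17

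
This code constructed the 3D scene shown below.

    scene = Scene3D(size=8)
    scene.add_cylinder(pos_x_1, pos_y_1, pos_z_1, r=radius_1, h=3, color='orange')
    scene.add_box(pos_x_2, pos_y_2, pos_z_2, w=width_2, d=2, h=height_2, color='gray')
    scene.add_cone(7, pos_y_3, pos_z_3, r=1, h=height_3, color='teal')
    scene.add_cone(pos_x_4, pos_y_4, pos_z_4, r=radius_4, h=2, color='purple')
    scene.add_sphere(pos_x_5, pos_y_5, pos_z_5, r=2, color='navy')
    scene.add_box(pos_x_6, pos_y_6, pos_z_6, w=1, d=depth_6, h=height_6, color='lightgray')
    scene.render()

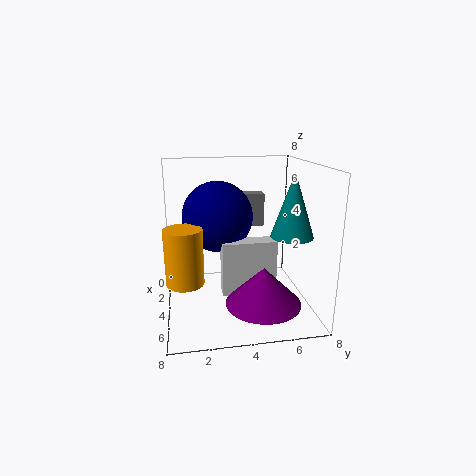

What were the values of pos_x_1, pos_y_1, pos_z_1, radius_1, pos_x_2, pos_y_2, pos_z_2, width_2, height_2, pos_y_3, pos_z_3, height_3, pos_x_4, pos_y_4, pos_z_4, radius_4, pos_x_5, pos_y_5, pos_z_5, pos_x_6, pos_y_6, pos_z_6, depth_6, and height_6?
pos_x_1 = 5, pos_y_1 = 1, pos_z_1 = 2, radius_1 = 1, pos_x_2 = 1, pos_y_2 = 4, pos_z_2 = 4, width_2 = 1, height_2 = 2, pos_y_3 = 6, pos_z_3 = 5, height_3 = 3, pos_x_4 = 6, pos_y_4 = 5, pos_z_4 = 1, radius_4 = 2, pos_x_5 = 3, pos_y_5 = 3, pos_z_5 = 5, pos_x_6 = 4, pos_y_6 = 3, pos_z_6 = 1, depth_6 = 3, height_6 = 3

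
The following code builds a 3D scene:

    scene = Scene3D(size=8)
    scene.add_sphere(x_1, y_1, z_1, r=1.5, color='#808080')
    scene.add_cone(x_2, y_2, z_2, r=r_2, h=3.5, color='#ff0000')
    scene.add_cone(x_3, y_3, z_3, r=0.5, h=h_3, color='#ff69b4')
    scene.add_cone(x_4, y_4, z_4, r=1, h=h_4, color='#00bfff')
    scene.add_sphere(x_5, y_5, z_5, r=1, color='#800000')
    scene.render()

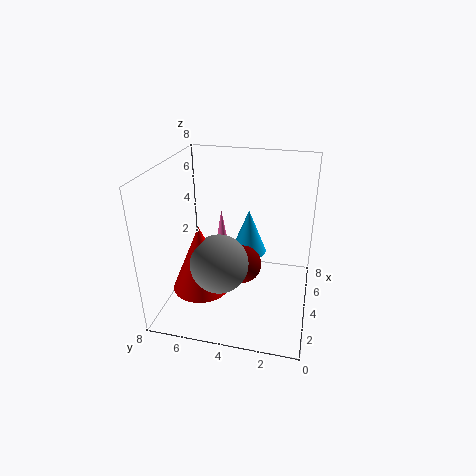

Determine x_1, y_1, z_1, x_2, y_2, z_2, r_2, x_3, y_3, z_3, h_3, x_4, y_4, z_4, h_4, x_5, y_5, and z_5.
x_1 = 2
y_1 = 4.5
z_1 = 3.5
x_2 = 2
y_2 = 5.5
z_2 = 2
r_2 = 1.5
x_3 = 7.5
y_3 = 6
z_3 = 1
h_3 = 3
x_4 = 4.5
y_4 = 3.5
z_4 = 3
h_4 = 2.5
x_5 = 3
y_5 = 3.5
z_5 = 3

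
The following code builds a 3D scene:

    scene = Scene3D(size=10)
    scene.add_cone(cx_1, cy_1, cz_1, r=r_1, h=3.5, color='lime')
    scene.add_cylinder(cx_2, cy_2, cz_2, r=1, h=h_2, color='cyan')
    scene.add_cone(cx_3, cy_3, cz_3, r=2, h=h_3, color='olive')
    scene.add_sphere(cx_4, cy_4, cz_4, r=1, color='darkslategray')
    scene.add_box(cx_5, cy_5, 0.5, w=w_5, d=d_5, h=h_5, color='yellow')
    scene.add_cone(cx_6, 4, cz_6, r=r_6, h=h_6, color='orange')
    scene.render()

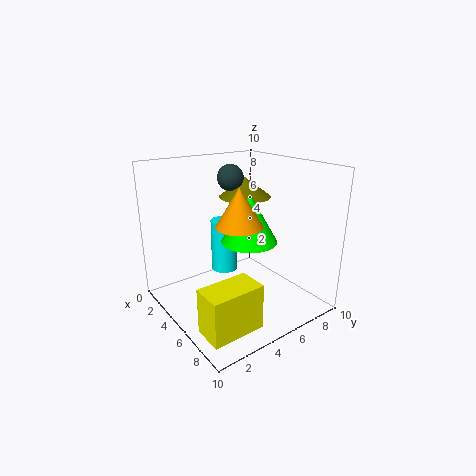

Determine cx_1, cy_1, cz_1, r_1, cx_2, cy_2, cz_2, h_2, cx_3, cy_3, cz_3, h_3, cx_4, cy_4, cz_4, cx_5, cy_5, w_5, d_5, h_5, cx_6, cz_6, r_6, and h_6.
cx_1 = 5
cy_1 = 6
cz_1 = 4.5
r_1 = 2
cx_2 = 2.5
cy_2 = 5.5
cz_2 = 1.5
h_2 = 4
cx_3 = 2.5
cy_3 = 7.5
cz_3 = 7
h_3 = 1.5
cx_4 = 2
cy_4 = 6.5
cz_4 = 8.5
cx_5 = 7
cy_5 = 0.5
w_5 = 2
d_5 = 3.5
h_5 = 3
cx_6 = 6.5
cz_6 = 6.5
r_6 = 1.5
h_6 = 2.5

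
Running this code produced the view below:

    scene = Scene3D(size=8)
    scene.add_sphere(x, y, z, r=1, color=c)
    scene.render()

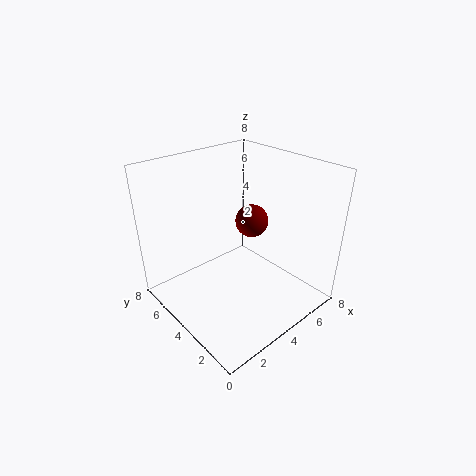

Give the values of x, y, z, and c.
x = 6, y = 5, z = 4, c = 'maroon'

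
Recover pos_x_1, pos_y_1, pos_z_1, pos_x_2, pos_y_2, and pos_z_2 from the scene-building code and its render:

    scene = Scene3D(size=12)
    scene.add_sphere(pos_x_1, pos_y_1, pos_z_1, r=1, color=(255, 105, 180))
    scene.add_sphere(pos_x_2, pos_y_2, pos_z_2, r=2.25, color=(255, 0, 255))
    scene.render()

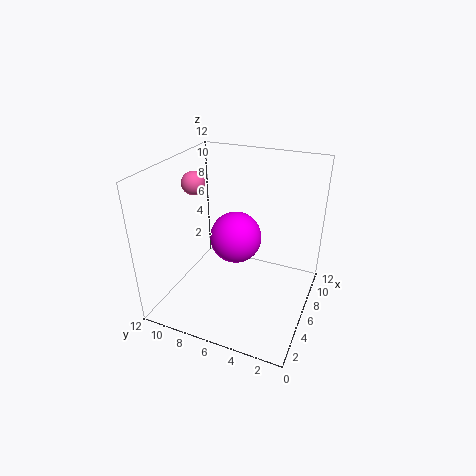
pos_x_1 = 6.5; pos_y_1 = 10.25; pos_z_1 = 10; pos_x_2 = 7.25; pos_y_2 = 6.75; pos_z_2 = 5.25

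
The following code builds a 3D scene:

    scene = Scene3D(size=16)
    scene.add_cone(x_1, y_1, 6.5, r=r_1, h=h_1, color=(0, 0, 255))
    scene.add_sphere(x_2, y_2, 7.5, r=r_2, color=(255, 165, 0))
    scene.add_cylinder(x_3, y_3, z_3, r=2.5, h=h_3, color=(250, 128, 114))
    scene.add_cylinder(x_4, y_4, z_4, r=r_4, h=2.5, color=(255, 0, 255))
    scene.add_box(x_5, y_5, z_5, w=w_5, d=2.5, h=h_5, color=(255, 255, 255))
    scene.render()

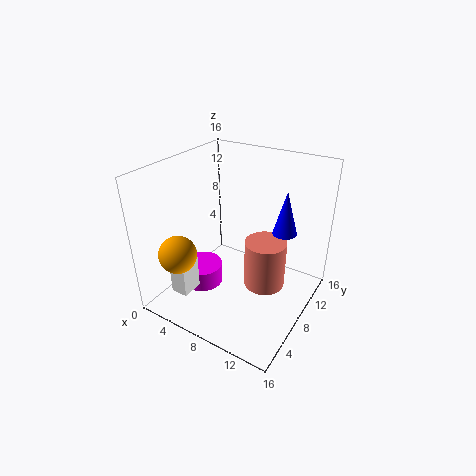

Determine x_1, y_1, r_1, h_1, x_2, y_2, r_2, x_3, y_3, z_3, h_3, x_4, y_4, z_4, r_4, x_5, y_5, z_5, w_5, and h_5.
x_1 = 11, y_1 = 14, r_1 = 1.5, h_1 = 5.5, x_2 = 4, y_2 = 2.5, r_2 = 2, x_3 = 10, y_3 = 11, z_3 = 0.5, h_3 = 6, x_4 = 3, y_4 = 7.5, z_4 = 0.5, r_4 = 2.5, x_5 = 2.5, y_5 = 2.5, z_5 = 2, w_5 = 2, h_5 = 5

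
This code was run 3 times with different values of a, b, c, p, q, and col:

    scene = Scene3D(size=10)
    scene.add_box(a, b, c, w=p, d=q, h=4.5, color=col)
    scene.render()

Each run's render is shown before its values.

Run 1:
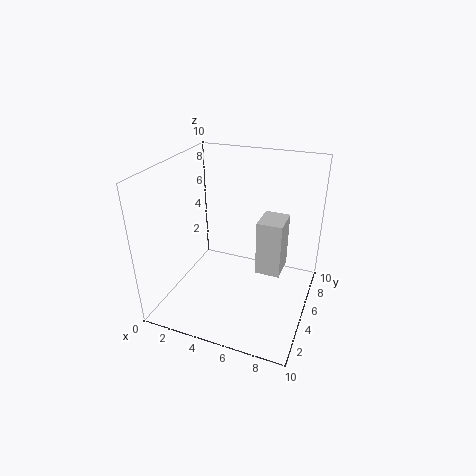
a = 5.5, b = 7.5, c = 0.5, p = 2, q = 2.5, col = 'lightgray'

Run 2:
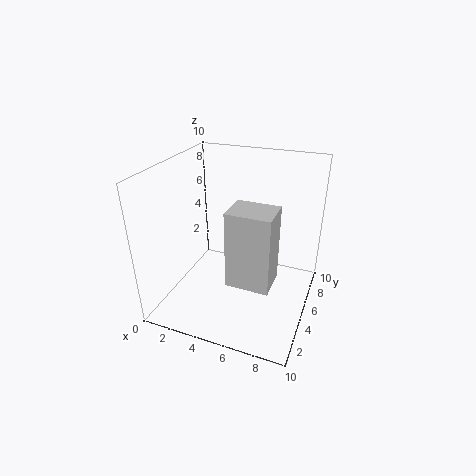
a = 6, b = 0.5, c = 4.5, p = 2.5, q = 2, col = 'lightgray'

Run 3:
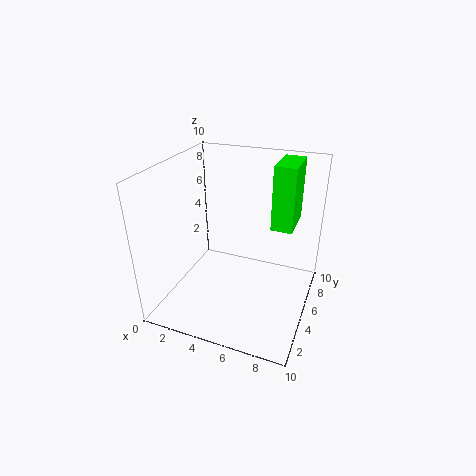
a = 7, b = 6, c = 5.5, p = 1.5, q = 3, col = 'lime'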